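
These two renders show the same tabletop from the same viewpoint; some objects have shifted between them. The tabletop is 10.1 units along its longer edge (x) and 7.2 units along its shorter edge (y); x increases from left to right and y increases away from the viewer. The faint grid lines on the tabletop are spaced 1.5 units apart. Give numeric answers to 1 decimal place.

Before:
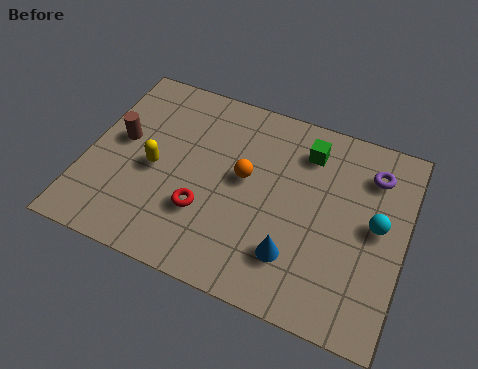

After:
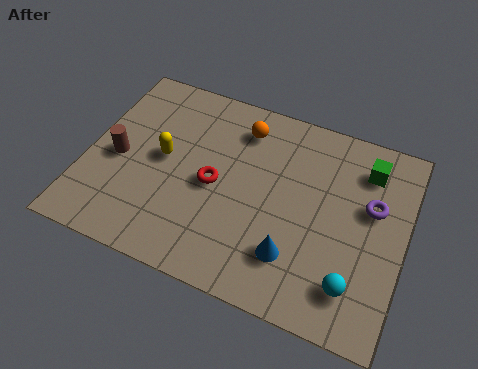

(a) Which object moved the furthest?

the cyan sphere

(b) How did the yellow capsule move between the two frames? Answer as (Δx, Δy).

(0.2, 0.5)

The yellow capsule started near (2.2, 3.3) and ended near (2.4, 3.8).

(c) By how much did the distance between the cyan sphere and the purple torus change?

+1.1

They were about 1.8 units apart before and 2.9 after — 1.1 units further apart.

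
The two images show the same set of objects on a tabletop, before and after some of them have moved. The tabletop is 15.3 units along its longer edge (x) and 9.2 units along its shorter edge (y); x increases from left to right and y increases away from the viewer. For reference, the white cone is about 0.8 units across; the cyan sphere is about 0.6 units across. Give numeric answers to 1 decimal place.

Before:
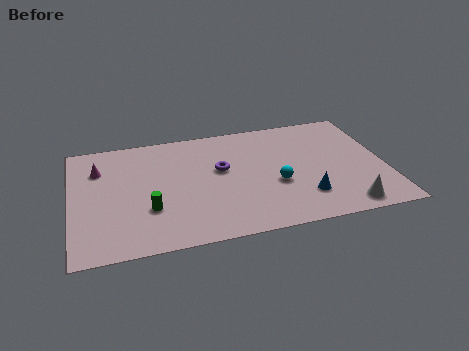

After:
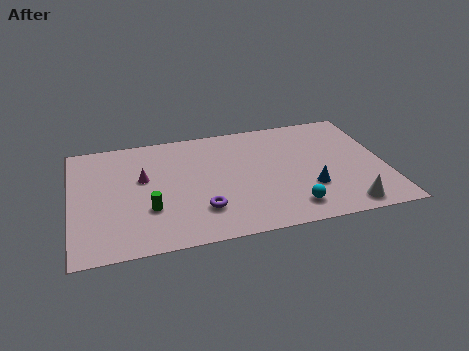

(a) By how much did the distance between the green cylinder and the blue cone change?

+0.3

The distance was about 7.5 in the first image and 7.8 in the second, so they moved 0.3 units further apart.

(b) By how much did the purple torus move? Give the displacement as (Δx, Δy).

(-1.1, -3.0)

From the two frames, the purple torus sits at roughly (7.3, 5.4) before and (6.2, 2.4) after.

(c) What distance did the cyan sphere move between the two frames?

2.1

The cyan sphere moved from about (9.9, 3.6) to (10.5, 1.6), a distance of √(0.6² + 2.0²) ≈ 2.1.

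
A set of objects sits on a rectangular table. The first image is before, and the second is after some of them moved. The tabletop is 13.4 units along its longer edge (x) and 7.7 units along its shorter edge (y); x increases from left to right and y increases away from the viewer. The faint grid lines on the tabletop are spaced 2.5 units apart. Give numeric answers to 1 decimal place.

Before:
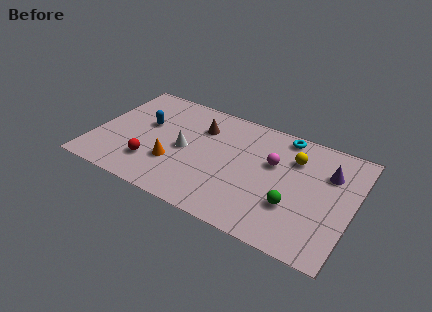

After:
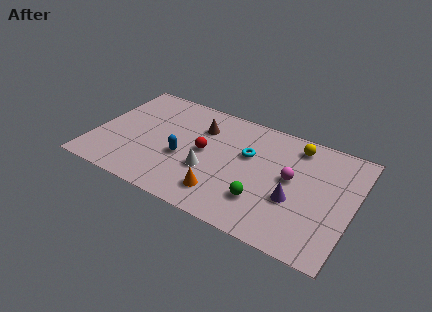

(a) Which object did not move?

the brown cone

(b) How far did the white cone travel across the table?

1.7

The white cone moved from about (4.7, 3.7) to (6.1, 2.8), a distance of √(1.4² + 0.9²) ≈ 1.7.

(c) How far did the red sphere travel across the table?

3.2

From (3.2, 2.0) to (5.7, 4.0), the red sphere covered √(2.5² + 2.0²) ≈ 3.2 units.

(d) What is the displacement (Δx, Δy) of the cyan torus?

(-1.6, -2.1)

The cyan torus was at about (9.5, 6.9) and moved to about (7.9, 4.8).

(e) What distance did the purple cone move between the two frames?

2.9

The purple cone was near (12.0, 5.4) before and (10.5, 2.9) after, so it travelled √(1.5² + 2.5²) ≈ 2.9 units.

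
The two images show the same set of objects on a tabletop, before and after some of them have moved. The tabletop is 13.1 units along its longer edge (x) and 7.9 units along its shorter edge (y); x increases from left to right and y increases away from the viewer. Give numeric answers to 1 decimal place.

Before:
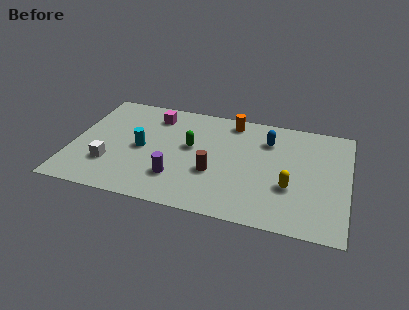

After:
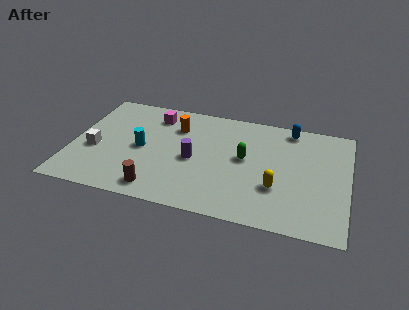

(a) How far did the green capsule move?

2.6

From (5.6, 4.5) to (8.2, 4.3), the green capsule covered √(2.6² + 0.2²) ≈ 2.6 units.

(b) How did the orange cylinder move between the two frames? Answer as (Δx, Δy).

(-2.6, -1.1)

The orange cylinder started near (7.4, 6.9) and ended near (4.8, 5.8).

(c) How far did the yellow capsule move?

0.6

The yellow capsule was near (10.4, 2.8) before and (9.8, 2.6) after, so it travelled √(0.6² + 0.2²) ≈ 0.6 units.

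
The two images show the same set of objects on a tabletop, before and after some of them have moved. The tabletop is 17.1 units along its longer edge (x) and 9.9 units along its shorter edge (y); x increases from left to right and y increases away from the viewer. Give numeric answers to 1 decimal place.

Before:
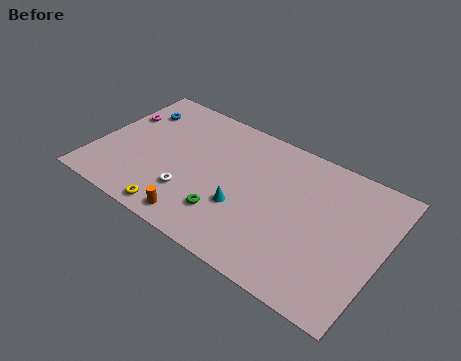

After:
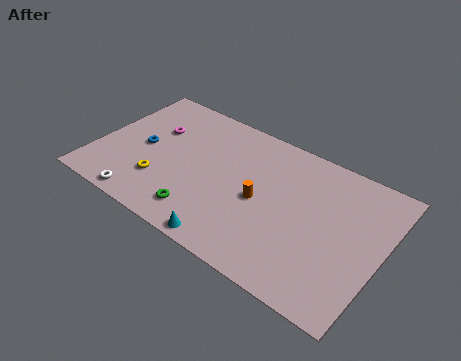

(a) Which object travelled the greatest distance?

the orange cylinder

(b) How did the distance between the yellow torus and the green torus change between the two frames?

-0.3

They were about 3.2 units apart before and 2.9 after — 0.3 units closer together.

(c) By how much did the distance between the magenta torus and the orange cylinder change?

-0.8

The distance was about 8.0 in the first image and 7.2 in the second, so they moved 0.8 units closer together.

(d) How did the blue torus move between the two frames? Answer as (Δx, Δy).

(1.0, -2.7)

The blue torus was at about (1.7, 7.5) and moved to about (2.7, 4.8).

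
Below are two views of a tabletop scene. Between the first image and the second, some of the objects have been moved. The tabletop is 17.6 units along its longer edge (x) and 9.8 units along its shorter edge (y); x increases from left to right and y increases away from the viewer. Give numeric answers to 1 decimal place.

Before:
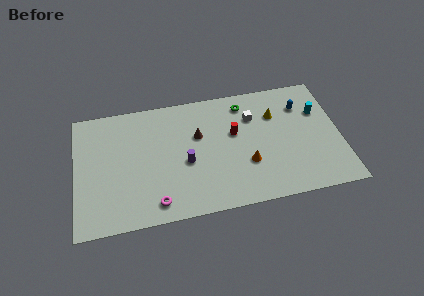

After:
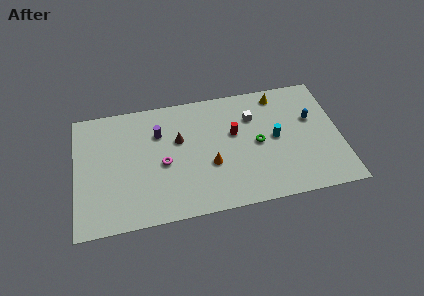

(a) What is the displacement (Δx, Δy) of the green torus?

(0.7, -3.4)

The green torus started near (11.4, 8.2) and ended near (12.1, 4.8).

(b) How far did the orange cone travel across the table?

2.4

From (11.3, 3.3) to (8.9, 3.7), the orange cone covered √(2.4² + 0.4²) ≈ 2.4 units.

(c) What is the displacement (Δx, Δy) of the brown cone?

(-1.3, -0.1)

From the two frames, the brown cone sits at roughly (8.2, 6.2) before and (6.9, 6.1) after.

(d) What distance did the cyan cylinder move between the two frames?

3.4

The cyan cylinder moved from about (16.3, 6.6) to (13.3, 5.0), a distance of √(3.0² + 1.6²) ≈ 3.4.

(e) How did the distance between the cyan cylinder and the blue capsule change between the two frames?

+1.4

Before: roughly 1.3 units apart; after: 2.7. That's 1.4 units further apart.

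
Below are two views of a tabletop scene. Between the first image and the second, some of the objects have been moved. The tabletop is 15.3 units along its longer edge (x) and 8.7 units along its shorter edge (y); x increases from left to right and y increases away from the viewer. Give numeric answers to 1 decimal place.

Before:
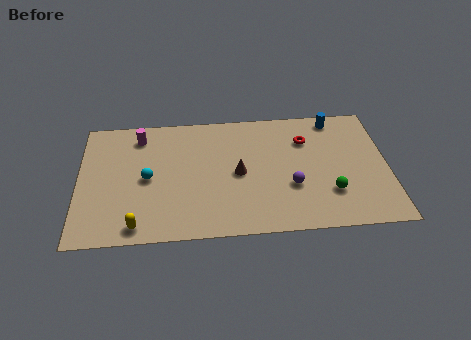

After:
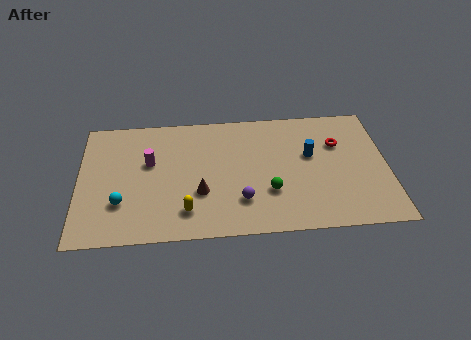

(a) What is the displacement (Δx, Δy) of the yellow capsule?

(2.4, 0.8)

From the two frames, the yellow capsule sits at roughly (2.9, 1.0) before and (5.3, 1.8) after.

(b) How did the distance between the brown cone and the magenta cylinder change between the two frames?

-2.3

The distance was about 5.7 in the first image and 3.4 in the second, so they moved 2.3 units closer together.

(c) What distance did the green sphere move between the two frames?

3.0

The green sphere was near (12.4, 2.5) before and (9.4, 2.8) after, so it travelled √(3.0² + 0.3²) ≈ 3.0 units.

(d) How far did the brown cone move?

2.2

From (7.9, 4.2) to (6.0, 3.0), the brown cone covered √(1.9² + 1.2²) ≈ 2.2 units.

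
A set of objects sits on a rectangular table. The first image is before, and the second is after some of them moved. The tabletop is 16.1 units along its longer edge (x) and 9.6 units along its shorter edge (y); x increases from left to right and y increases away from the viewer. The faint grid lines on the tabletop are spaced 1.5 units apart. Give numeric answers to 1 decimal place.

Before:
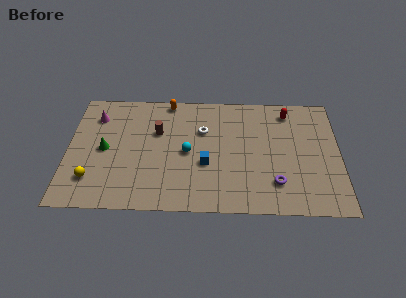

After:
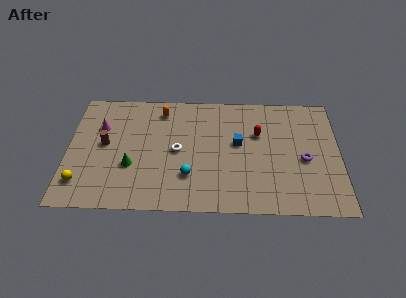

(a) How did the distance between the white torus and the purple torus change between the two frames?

+1.6

Before: roughly 5.9 units apart; after: 7.5. That's 1.6 units further apart.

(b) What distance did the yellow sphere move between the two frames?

0.7

From (1.5, 2.3) to (0.9, 2.0), the yellow sphere covered √(0.6² + 0.3²) ≈ 0.7 units.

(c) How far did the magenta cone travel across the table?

0.9

The magenta cone moved from about (1.6, 7.4) to (1.9, 6.5), a distance of √(0.3² + 0.9²) ≈ 0.9.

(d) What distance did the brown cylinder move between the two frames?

3.3

The brown cylinder moved from about (5.3, 6.2) to (2.2, 5.1), a distance of √(3.1² + 1.1²) ≈ 3.3.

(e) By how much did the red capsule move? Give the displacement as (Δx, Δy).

(-1.8, -1.9)

From the two frames, the red capsule sits at roughly (13.1, 8.1) before and (11.3, 6.2) after.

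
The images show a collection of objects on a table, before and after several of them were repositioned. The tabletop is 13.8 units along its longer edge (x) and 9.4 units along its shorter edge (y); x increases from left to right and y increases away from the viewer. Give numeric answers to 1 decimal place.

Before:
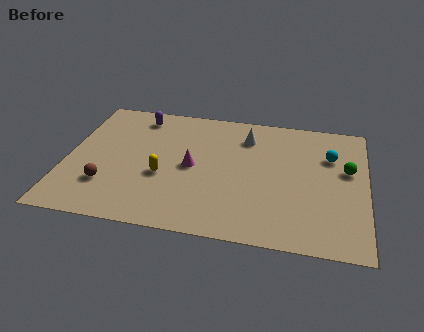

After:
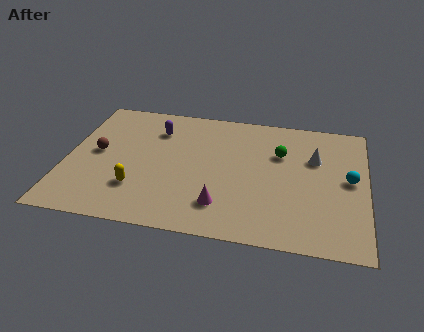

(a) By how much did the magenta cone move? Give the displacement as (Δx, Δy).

(1.5, -2.5)

The magenta cone started near (5.8, 4.6) and ended near (7.3, 2.1).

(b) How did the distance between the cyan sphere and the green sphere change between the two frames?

+2.3

Before: roughly 1.2 units apart; after: 3.5. That's 2.3 units further apart.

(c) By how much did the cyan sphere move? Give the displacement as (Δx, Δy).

(0.9, -1.6)

The cyan sphere started near (12.1, 6.5) and ended near (13.0, 4.9).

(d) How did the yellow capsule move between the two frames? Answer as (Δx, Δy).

(-1.1, -1.1)

The yellow capsule was at about (4.5, 3.7) and moved to about (3.4, 2.6).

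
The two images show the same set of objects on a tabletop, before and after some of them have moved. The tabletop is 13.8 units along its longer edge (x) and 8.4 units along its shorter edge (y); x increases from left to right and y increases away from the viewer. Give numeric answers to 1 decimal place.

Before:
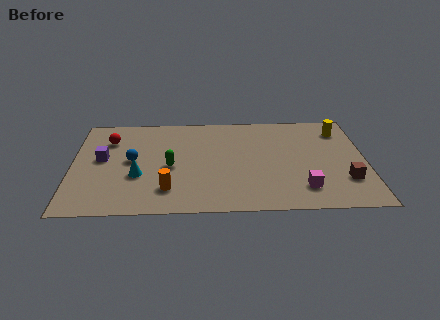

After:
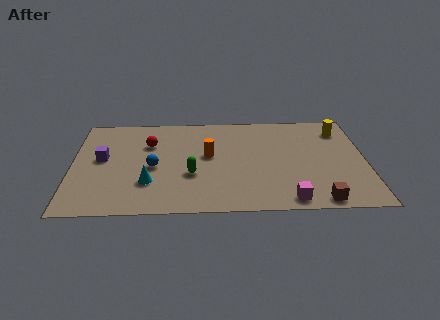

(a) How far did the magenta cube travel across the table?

1.1

From (10.8, 1.8) to (10.1, 0.9), the magenta cube covered √(0.7² + 0.9²) ≈ 1.1 units.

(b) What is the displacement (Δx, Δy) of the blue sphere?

(1.0, -0.6)

The blue sphere started near (2.8, 4.4) and ended near (3.8, 3.8).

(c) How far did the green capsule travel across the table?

1.2

From (4.6, 3.8) to (5.6, 3.1), the green capsule covered √(1.0² + 0.7²) ≈ 1.2 units.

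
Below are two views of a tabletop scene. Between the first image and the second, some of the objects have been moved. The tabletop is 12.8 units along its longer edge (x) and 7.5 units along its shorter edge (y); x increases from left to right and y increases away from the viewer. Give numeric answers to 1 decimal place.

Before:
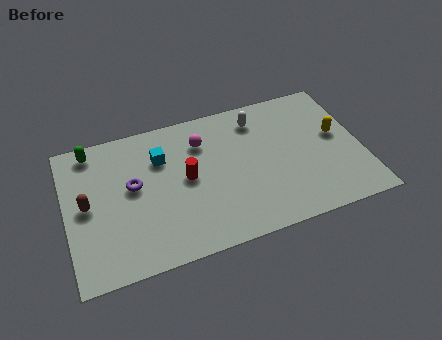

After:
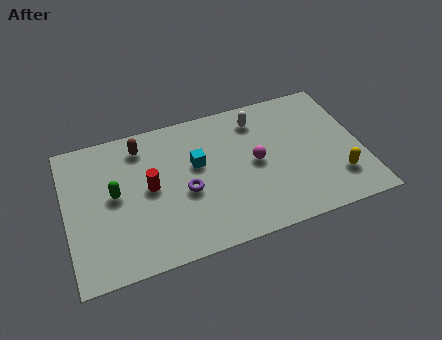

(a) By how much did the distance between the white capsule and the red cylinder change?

+1.4

The distance was about 4.0 in the first image and 5.4 in the second, so they moved 1.4 units further apart.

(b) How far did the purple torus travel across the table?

2.4

From (2.9, 4.2) to (5.1, 3.2), the purple torus covered √(2.2² + 1.0²) ≈ 2.4 units.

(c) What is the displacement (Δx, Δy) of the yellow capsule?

(-0.2, -2.3)

The yellow capsule was at about (11.8, 4.2) and moved to about (11.6, 1.9).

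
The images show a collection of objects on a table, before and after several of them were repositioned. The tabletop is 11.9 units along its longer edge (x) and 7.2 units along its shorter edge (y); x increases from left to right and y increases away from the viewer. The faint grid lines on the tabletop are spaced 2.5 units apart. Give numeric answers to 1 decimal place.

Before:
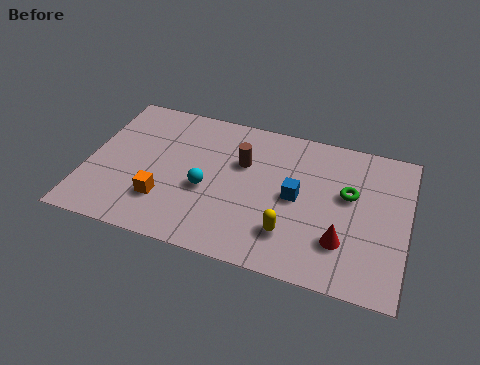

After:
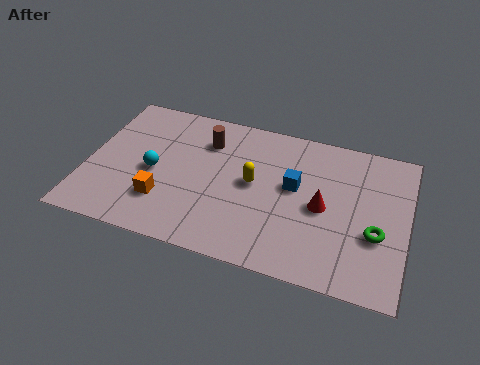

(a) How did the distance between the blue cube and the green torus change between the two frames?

+1.4

They were about 2.0 units apart before and 3.4 after — 1.4 units further apart.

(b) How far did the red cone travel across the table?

1.6

From (9.6, 2.0) to (8.8, 3.4), the red cone covered √(0.8² + 1.4²) ≈ 1.6 units.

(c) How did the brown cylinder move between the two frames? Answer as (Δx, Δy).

(-1.4, 0.7)

From the two frames, the brown cylinder sits at roughly (5.7, 4.7) before and (4.3, 5.4) after.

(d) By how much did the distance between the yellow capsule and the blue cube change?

-0.3

Before: roughly 1.8 units apart; after: 1.5. That's 0.3 units closer together.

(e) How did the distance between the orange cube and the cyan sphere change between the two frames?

-0.4

The distance was about 1.8 in the first image and 1.4 in the second, so they moved 0.4 units closer together.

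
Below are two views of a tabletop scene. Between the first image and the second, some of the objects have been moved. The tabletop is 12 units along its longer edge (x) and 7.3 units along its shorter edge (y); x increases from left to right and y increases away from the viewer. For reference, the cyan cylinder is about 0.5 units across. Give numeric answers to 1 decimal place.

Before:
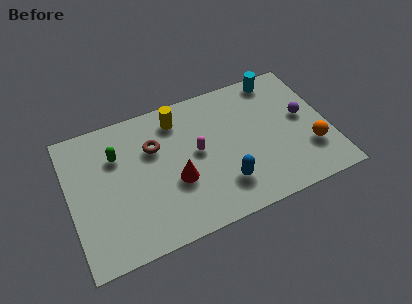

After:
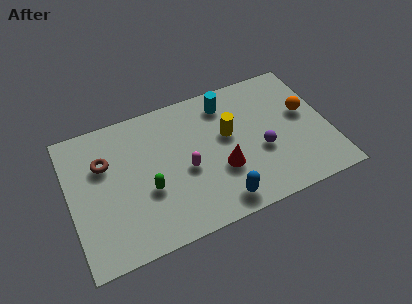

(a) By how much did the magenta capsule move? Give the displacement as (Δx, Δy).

(-0.6, -0.7)

From the two frames, the magenta capsule sits at roughly (5.9, 3.9) before and (5.3, 3.2) after.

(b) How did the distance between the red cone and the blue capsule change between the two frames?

-0.7

They were about 2.3 units apart before and 1.6 after — 0.7 units closer together.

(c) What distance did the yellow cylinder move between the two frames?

2.8

The yellow cylinder moved from about (5.2, 6.0) to (7.4, 4.3), a distance of √(2.2² + 1.7²) ≈ 2.8.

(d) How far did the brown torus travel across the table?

2.3

The brown torus moved from about (4.0, 4.9) to (1.7, 4.9), a distance of √(2.3² + 0.0²) ≈ 2.3.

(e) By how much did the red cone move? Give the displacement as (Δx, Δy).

(2.1, -0.2)

From the two frames, the red cone sits at roughly (4.8, 2.8) before and (6.9, 2.6) after.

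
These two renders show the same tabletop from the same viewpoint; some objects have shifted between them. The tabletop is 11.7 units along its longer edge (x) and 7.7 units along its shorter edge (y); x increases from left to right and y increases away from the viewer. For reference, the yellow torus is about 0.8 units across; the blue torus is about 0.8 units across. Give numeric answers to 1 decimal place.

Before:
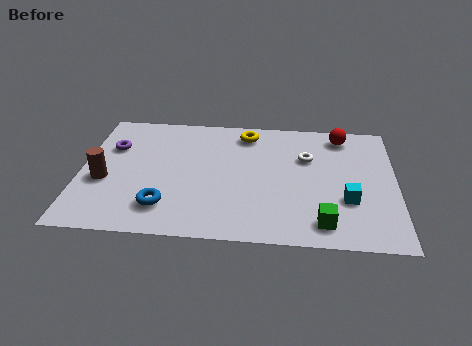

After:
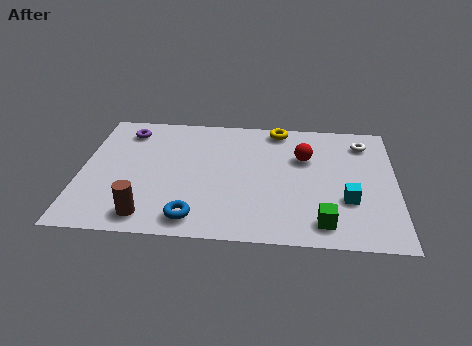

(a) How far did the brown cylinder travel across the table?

2.6

The brown cylinder moved from about (0.9, 3.1) to (2.6, 1.1), a distance of √(1.7² + 2.0²) ≈ 2.6.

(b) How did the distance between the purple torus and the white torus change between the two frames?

+1.6

Before: roughly 7.3 units apart; after: 8.9. That's 1.6 units further apart.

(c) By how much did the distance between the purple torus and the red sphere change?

-1.9

The distance was about 8.7 in the first image and 6.8 in the second, so they moved 1.9 units closer together.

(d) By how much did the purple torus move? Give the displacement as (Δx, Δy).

(0.5, 1.1)

The purple torus started near (1.1, 5.2) and ended near (1.6, 6.3).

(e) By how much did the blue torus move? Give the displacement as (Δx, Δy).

(1.1, -0.6)

From the two frames, the blue torus sits at roughly (3.2, 1.7) before and (4.3, 1.1) after.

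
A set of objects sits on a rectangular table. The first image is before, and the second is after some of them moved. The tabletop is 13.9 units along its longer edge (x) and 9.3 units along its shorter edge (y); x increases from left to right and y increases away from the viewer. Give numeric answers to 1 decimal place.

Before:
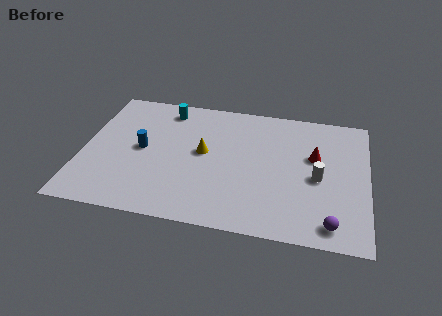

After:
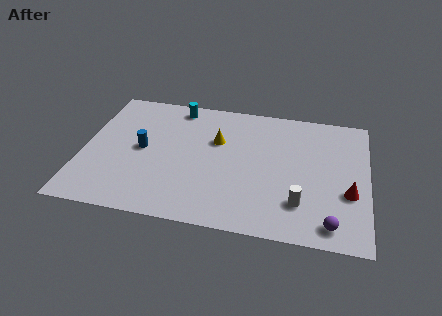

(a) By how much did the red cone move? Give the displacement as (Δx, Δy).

(1.7, -2.3)

From the two frames, the red cone sits at roughly (11.3, 5.7) before and (13.0, 3.4) after.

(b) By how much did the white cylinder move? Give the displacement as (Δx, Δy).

(-0.8, -1.9)

The white cylinder was at about (11.5, 4.2) and moved to about (10.7, 2.3).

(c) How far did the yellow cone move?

1.2

The yellow cone was near (5.9, 5.0) before and (6.5, 6.0) after, so it travelled √(0.6² + 1.0²) ≈ 1.2 units.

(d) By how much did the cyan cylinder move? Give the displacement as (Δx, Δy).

(0.5, 0.3)

The cyan cylinder was at about (3.9, 7.9) and moved to about (4.4, 8.2).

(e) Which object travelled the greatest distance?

the red cone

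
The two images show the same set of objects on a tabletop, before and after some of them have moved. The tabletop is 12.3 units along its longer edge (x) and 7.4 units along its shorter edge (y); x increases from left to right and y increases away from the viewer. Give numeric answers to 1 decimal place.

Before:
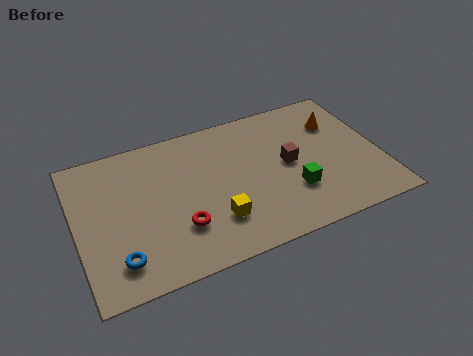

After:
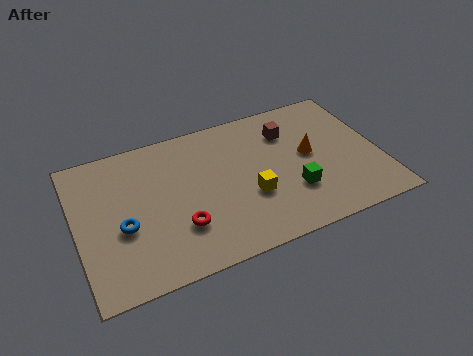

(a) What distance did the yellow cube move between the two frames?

1.7

The yellow cube moved from about (5.4, 2.0) to (6.9, 2.7), a distance of √(1.5² + 0.7²) ≈ 1.7.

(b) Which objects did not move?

the red torus and the green cube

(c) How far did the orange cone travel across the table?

1.8

From (10.8, 5.3) to (9.5, 4.0), the orange cone covered √(1.3² + 1.3²) ≈ 1.8 units.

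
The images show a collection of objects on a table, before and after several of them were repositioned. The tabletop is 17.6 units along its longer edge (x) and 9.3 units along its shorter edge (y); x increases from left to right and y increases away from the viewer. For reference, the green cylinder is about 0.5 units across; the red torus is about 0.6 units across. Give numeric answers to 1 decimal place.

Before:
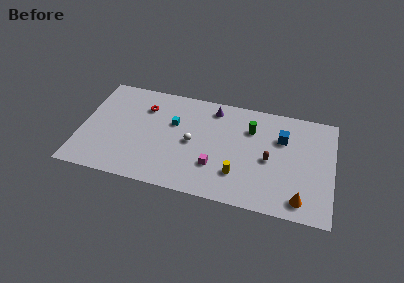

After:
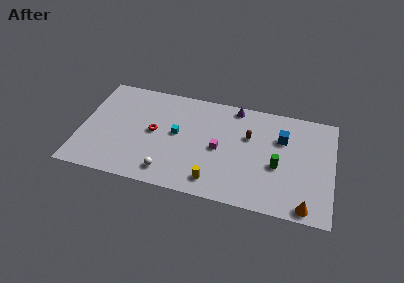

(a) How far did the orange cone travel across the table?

0.6

The orange cone was near (15.5, 1.4) before and (15.9, 0.9) after, so it travelled √(0.4² + 0.5²) ≈ 0.6 units.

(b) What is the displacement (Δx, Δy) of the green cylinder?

(2.0, -2.8)

The green cylinder started near (11.8, 6.7) and ended near (13.8, 3.9).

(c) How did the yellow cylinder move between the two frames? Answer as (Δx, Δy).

(-1.6, -1.0)

The yellow cylinder started near (11.1, 2.5) and ended near (9.5, 1.5).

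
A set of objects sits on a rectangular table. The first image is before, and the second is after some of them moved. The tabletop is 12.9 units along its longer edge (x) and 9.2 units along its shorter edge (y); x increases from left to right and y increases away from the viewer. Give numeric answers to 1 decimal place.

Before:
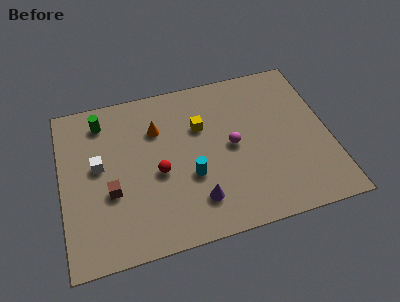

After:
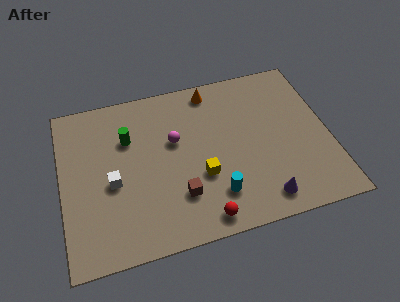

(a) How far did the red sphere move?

3.6

The red sphere moved from about (4.6, 4.0) to (6.5, 1.0), a distance of √(1.9² + 3.0²) ≈ 3.6.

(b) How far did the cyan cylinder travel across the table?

1.7

The cyan cylinder moved from about (6.1, 3.4) to (7.2, 2.1), a distance of √(1.1² + 1.3²) ≈ 1.7.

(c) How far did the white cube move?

1.3

The white cube was near (1.8, 5.1) before and (2.4, 4.0) after, so it travelled √(0.6² + 1.1²) ≈ 1.3 units.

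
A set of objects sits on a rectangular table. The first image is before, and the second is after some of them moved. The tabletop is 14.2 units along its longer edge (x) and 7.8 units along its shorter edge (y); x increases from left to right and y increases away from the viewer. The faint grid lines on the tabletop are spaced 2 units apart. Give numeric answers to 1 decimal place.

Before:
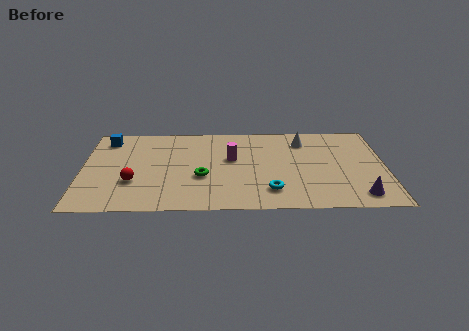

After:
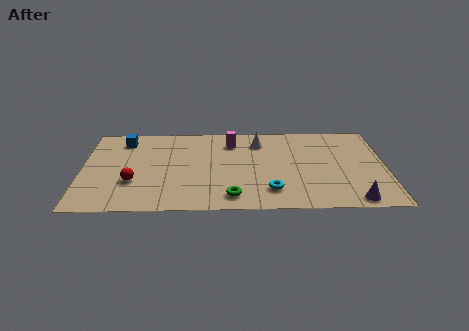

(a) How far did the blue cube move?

0.8

The blue cube moved from about (1.1, 6.5) to (1.9, 6.4), a distance of √(0.8² + 0.1²) ≈ 0.8.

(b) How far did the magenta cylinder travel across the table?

1.5

From (7.0, 4.6) to (7.0, 6.1), the magenta cylinder covered √(0.0² + 1.5²) ≈ 1.5 units.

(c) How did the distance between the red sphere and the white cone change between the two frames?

-1.9

They were about 8.8 units apart before and 6.9 after — 1.9 units closer together.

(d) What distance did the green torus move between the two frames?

2.3

The green torus was near (5.6, 3.0) before and (7.0, 1.2) after, so it travelled √(1.4² + 1.8²) ≈ 2.3 units.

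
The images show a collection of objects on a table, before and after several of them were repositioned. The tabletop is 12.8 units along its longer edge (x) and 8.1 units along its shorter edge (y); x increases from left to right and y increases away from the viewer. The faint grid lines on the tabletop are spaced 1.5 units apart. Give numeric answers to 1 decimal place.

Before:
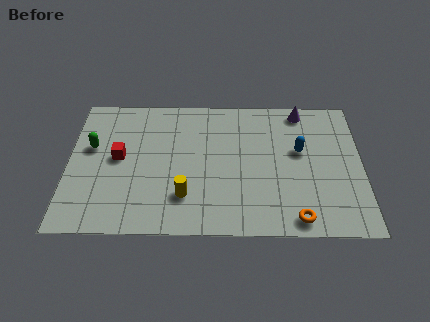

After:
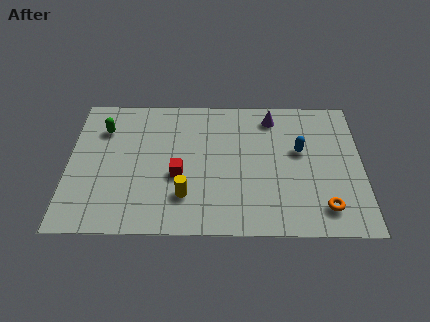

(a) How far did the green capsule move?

1.2

From (1.0, 4.9) to (1.5, 6.0), the green capsule covered √(0.5² + 1.1²) ≈ 1.2 units.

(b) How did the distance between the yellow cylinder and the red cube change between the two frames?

-2.4

Before: roughly 3.6 units apart; after: 1.2. That's 2.4 units closer together.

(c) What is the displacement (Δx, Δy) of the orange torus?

(1.2, 0.6)

The orange torus started near (9.9, 0.9) and ended near (11.1, 1.5).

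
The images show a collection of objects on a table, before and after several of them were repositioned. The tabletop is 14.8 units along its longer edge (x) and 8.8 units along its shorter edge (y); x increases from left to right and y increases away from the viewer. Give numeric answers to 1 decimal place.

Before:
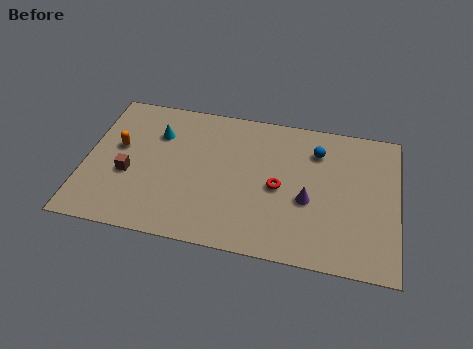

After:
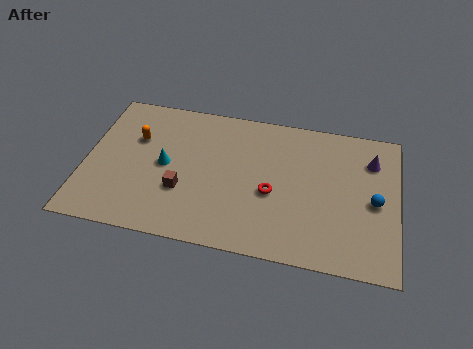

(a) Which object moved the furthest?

the purple cone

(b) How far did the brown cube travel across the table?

2.6

The brown cube was near (2.1, 3.5) before and (4.7, 3.0) after, so it travelled √(2.6² + 0.5²) ≈ 2.6 units.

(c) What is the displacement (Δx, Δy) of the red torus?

(-0.3, -0.4)

The red torus started near (9.2, 4.1) and ended near (8.9, 3.7).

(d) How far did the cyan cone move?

2.0

From (3.3, 6.3) to (3.8, 4.4), the cyan cone covered √(0.5² + 1.9²) ≈ 2.0 units.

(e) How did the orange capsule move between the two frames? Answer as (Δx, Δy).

(0.8, 0.7)

The orange capsule was at about (1.5, 5.1) and moved to about (2.3, 5.8).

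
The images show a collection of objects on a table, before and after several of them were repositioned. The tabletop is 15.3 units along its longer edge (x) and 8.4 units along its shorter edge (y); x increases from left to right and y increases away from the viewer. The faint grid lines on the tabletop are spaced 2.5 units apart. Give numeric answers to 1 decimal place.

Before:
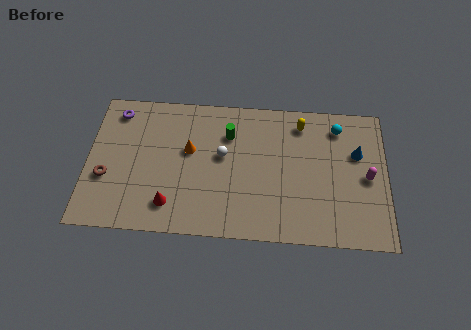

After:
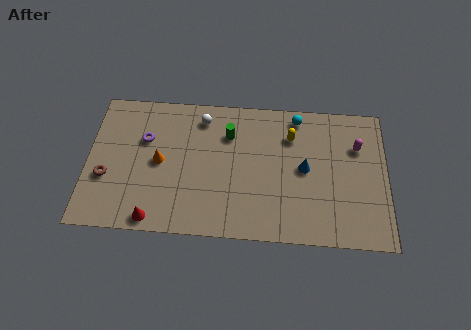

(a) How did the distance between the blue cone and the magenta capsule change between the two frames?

+1.6

Before: roughly 1.5 units apart; after: 3.1. That's 1.6 units further apart.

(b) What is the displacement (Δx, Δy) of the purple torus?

(1.5, -1.6)

The purple torus was at about (1.4, 7.1) and moved to about (2.9, 5.5).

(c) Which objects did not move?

the green cylinder and the brown torus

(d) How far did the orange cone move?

1.7

The orange cone was near (5.2, 5.0) before and (3.7, 4.2) after, so it travelled √(1.5² + 0.8²) ≈ 1.7 units.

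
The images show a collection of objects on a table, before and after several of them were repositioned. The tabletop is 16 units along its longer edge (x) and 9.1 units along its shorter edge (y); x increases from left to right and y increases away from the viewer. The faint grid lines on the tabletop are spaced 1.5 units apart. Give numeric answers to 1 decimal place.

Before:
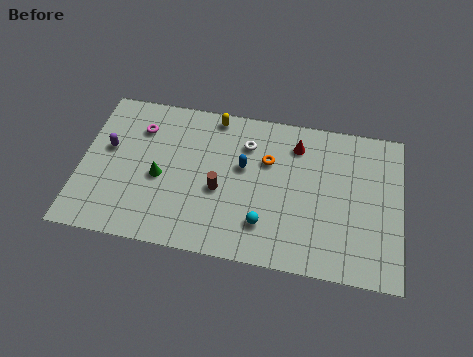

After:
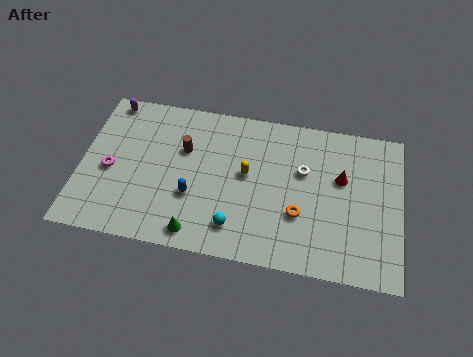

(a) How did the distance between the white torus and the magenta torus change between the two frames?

+4.3

Before: roughly 5.4 units apart; after: 9.7. That's 4.3 units further apart.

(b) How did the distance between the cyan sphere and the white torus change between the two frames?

+0.3

Before: roughly 4.7 units apart; after: 5.0. That's 0.3 units further apart.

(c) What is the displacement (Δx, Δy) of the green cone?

(2.0, -2.9)

From the two frames, the green cone sits at roughly (4.0, 4.0) before and (6.0, 1.1) after.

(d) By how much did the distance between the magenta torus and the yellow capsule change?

+2.9

The distance was about 4.0 in the first image and 6.9 in the second, so they moved 2.9 units further apart.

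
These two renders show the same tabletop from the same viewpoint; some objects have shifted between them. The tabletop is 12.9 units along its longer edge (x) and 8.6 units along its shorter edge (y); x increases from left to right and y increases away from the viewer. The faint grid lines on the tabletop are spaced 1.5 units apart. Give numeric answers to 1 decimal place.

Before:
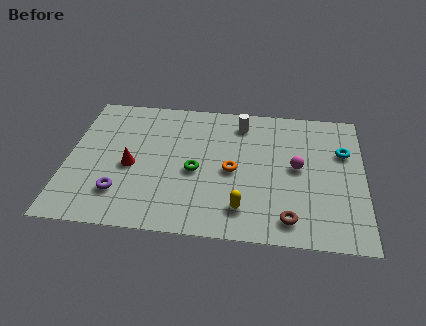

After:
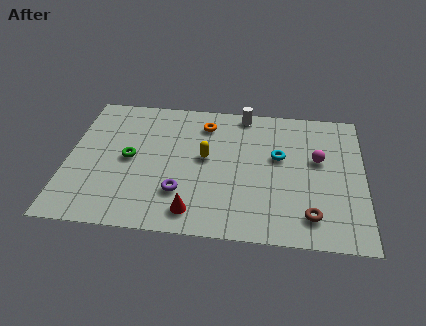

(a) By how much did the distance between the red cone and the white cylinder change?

+1.1

Before: roughly 5.7 units apart; after: 6.8. That's 1.1 units further apart.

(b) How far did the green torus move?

2.9

The green torus was near (5.6, 3.8) before and (2.7, 4.3) after, so it travelled √(2.9² + 0.5²) ≈ 2.9 units.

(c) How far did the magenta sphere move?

1.1

The magenta sphere was near (10.0, 4.5) before and (10.9, 5.1) after, so it travelled √(0.9² + 0.6²) ≈ 1.1 units.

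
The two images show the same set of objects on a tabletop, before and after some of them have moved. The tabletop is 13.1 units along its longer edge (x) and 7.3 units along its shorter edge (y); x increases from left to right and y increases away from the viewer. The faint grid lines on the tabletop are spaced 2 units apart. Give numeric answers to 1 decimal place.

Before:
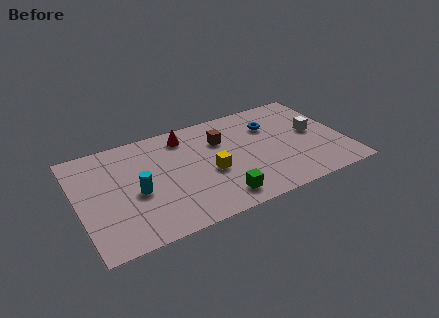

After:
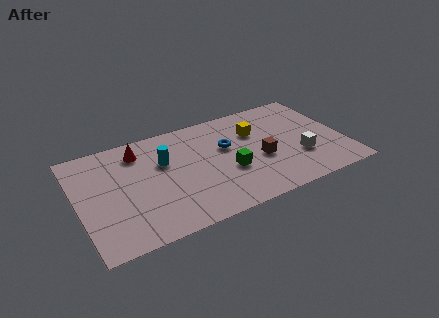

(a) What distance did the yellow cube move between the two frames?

3.1

The yellow cube moved from about (6.4, 3.1) to (8.9, 5.0), a distance of √(2.5² + 1.9²) ≈ 3.1.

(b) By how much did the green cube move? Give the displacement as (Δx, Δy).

(0.7, 1.6)

From the two frames, the green cube sits at roughly (6.6, 1.2) before and (7.3, 2.8) after.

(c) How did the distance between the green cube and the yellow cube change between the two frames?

+0.8

The distance was about 1.9 in the first image and 2.7 in the second, so they moved 0.8 units further apart.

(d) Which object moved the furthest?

the yellow cube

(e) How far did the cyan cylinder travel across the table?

2.1

The cyan cylinder was near (2.8, 3.2) before and (4.3, 4.7) after, so it travelled √(1.5² + 1.5²) ≈ 2.1 units.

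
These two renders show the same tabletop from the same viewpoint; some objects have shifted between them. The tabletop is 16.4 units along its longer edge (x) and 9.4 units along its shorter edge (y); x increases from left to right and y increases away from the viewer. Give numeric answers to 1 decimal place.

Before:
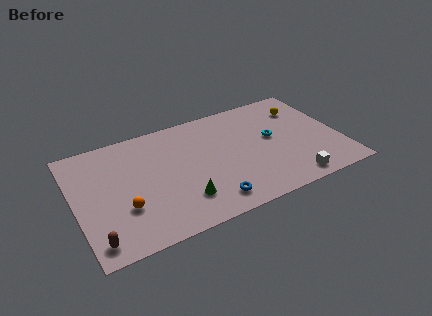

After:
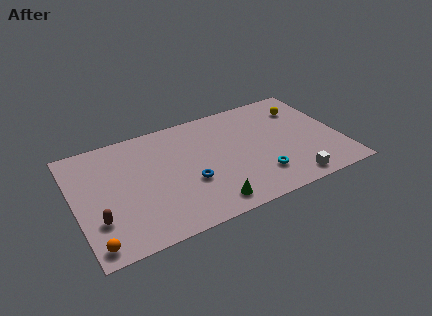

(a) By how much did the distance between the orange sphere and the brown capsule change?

-0.9

The distance was about 2.6 in the first image and 1.7 in the second, so they moved 0.9 units closer together.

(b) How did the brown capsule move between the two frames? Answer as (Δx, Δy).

(0.3, 1.5)

The brown capsule was at about (0.9, 1.3) and moved to about (1.2, 2.8).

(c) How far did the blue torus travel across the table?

2.2

The blue torus moved from about (7.9, 1.5) to (6.9, 3.5), a distance of √(1.0² + 2.0²) ≈ 2.2.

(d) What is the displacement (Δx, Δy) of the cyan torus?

(-1.2, -2.9)

From the two frames, the cyan torus sits at roughly (12.3, 5.2) before and (11.1, 2.3) after.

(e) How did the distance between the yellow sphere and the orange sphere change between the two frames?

+2.6

The distance was about 12.4 in the first image and 15.0 in the second, so they moved 2.6 units further apart.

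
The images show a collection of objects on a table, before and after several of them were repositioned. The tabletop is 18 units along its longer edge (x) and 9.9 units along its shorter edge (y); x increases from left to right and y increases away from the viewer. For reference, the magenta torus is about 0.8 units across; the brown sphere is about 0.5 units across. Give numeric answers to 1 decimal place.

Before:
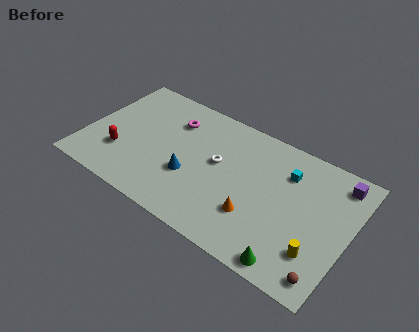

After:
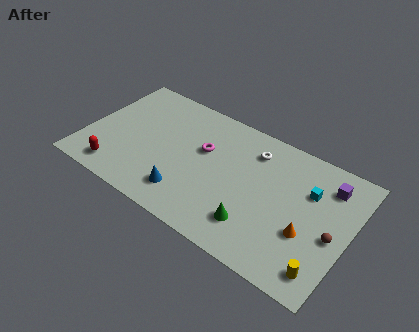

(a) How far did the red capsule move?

1.5

The red capsule was near (2.6, 3.0) before and (2.6, 1.5) after, so it travelled √(0.0² + 1.5²) ≈ 1.5 units.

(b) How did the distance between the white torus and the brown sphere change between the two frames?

-2.2

The distance was about 9.1 in the first image and 6.9 in the second, so they moved 2.2 units closer together.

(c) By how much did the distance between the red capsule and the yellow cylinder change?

+0.6

The distance was about 13.6 in the first image and 14.2 in the second, so they moved 0.6 units further apart.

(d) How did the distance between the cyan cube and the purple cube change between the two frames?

-1.9

Before: roughly 3.5 units apart; after: 1.6. That's 1.9 units closer together.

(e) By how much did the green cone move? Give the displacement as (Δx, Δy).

(-2.7, 1.3)

From the two frames, the green cone sits at roughly (14.8, 1.0) before and (12.1, 2.3) after.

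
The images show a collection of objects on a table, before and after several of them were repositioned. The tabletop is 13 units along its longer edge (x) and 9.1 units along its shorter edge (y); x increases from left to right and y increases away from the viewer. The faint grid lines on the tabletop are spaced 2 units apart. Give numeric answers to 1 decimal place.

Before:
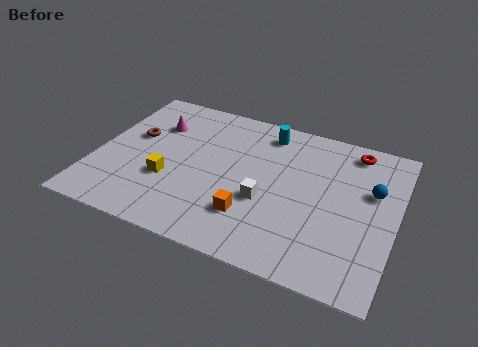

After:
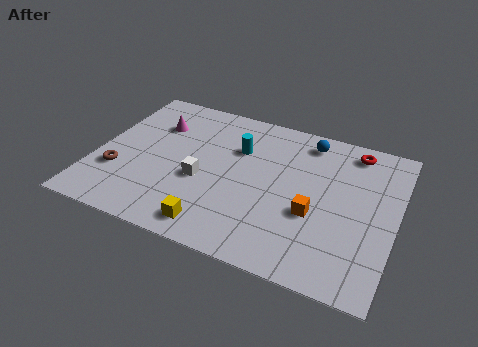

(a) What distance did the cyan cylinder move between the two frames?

1.9

The cyan cylinder moved from about (7.1, 7.7) to (6.0, 6.2), a distance of √(1.1² + 1.5²) ≈ 1.9.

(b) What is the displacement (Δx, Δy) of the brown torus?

(-0.4, -2.5)

The brown torus started near (1.5, 5.4) and ended near (1.1, 2.9).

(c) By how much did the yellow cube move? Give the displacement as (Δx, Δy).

(2.3, -2.0)

The yellow cube was at about (3.3, 3.2) and moved to about (5.6, 1.2).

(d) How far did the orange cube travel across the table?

2.8

From (7.0, 2.4) to (9.6, 3.5), the orange cube covered √(2.6² + 1.1²) ≈ 2.8 units.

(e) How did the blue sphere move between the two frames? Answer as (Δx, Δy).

(-3.0, 2.1)

The blue sphere was at about (11.9, 5.7) and moved to about (8.9, 7.8).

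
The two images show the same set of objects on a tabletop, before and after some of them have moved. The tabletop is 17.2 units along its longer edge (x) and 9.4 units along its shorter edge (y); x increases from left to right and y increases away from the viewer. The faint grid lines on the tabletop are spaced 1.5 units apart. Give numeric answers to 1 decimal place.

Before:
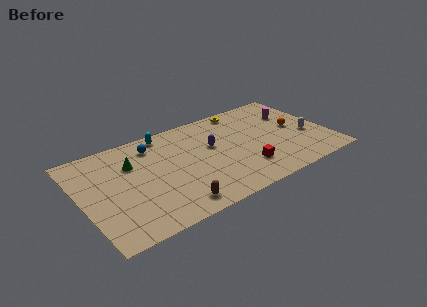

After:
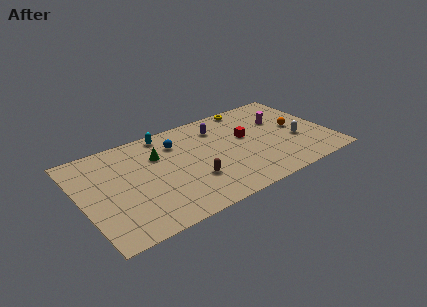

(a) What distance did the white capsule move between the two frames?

0.9

From (15.8, 3.7) to (14.9, 3.6), the white capsule covered √(0.9² + 0.1²) ≈ 0.9 units.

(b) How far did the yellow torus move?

0.5

From (11.9, 8.4) to (12.4, 8.6), the yellow torus covered √(0.5² + 0.2²) ≈ 0.5 units.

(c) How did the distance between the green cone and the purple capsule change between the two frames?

-1.1

Before: roughly 5.6 units apart; after: 4.5. That's 1.1 units closer together.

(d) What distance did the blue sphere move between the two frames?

1.7

The blue sphere moved from about (5.3, 7.6) to (6.9, 7.1), a distance of √(1.6² + 0.5²) ≈ 1.7.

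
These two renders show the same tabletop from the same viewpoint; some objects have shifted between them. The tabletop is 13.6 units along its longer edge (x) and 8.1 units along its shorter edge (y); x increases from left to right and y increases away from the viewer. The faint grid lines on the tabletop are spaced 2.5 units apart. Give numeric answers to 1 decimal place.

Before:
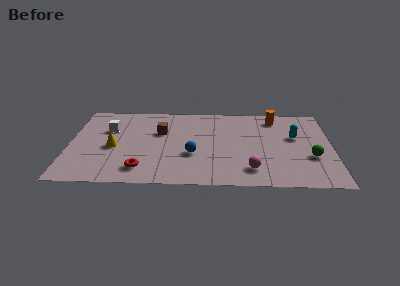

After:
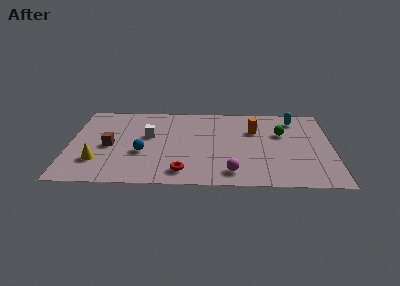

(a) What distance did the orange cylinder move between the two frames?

1.7

The orange cylinder was near (10.7, 6.8) before and (9.6, 5.5) after, so it travelled √(1.1² + 1.3²) ≈ 1.7 units.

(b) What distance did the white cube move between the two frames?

2.2

From (2.0, 5.4) to (4.1, 4.8), the white cube covered √(2.1² + 0.6²) ≈ 2.2 units.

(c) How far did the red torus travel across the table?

2.1

The red torus was near (3.8, 1.5) before and (5.9, 1.3) after, so it travelled √(2.1² + 0.2²) ≈ 2.1 units.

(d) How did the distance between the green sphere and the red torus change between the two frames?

-2.4

They were about 8.8 units apart before and 6.4 after — 2.4 units closer together.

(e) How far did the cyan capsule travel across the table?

1.8

The cyan capsule was near (11.7, 4.9) before and (11.7, 6.7) after, so it travelled √(0.0² + 1.8²) ≈ 1.8 units.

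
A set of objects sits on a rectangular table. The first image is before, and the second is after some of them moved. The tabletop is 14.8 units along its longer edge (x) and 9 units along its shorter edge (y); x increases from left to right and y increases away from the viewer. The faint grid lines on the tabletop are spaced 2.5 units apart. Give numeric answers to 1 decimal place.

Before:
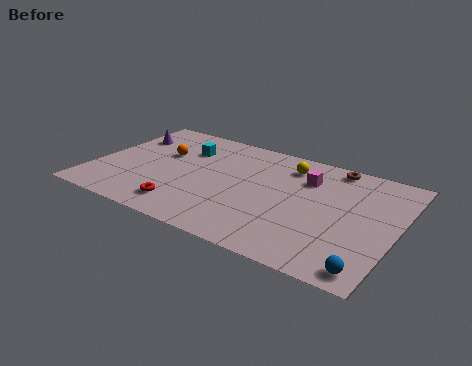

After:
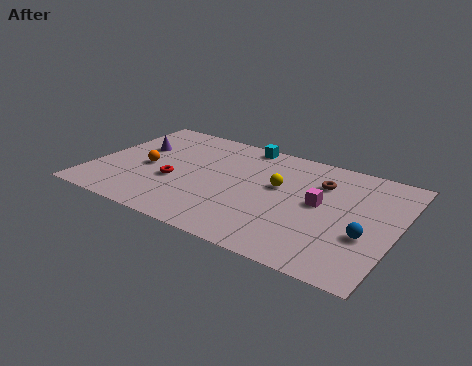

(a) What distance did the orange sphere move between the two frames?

1.6

From (3.1, 5.6) to (2.6, 4.1), the orange sphere covered √(0.5² + 1.5²) ≈ 1.6 units.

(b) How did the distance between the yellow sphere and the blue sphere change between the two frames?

-2.9

Before: roughly 7.8 units apart; after: 4.9. That's 2.9 units closer together.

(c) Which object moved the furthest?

the cyan cube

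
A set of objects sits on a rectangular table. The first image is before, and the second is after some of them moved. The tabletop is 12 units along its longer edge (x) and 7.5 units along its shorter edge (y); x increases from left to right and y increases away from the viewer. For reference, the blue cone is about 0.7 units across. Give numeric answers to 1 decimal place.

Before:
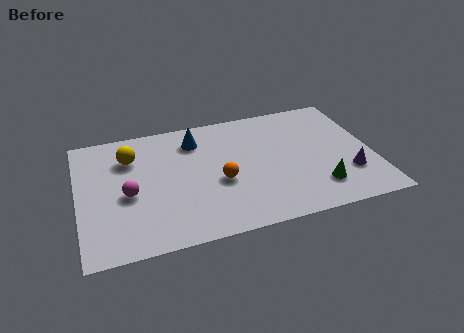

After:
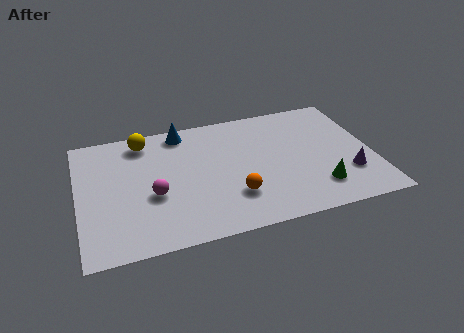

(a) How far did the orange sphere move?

1.1

The orange sphere moved from about (5.7, 3.1) to (6.2, 2.1), a distance of √(0.5² + 1.0²) ≈ 1.1.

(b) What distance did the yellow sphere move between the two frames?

1.1

From (2.2, 5.5) to (2.8, 6.4), the yellow sphere covered √(0.6² + 0.9²) ≈ 1.1 units.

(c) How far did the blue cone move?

0.9

The blue cone was near (4.9, 5.9) before and (4.4, 6.6) after, so it travelled √(0.5² + 0.7²) ≈ 0.9 units.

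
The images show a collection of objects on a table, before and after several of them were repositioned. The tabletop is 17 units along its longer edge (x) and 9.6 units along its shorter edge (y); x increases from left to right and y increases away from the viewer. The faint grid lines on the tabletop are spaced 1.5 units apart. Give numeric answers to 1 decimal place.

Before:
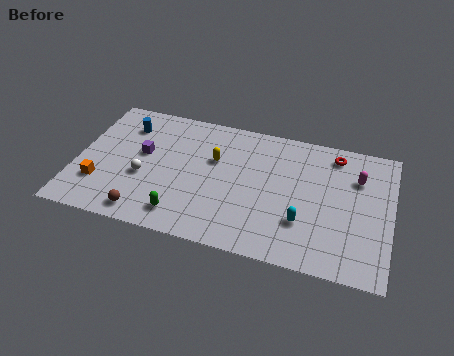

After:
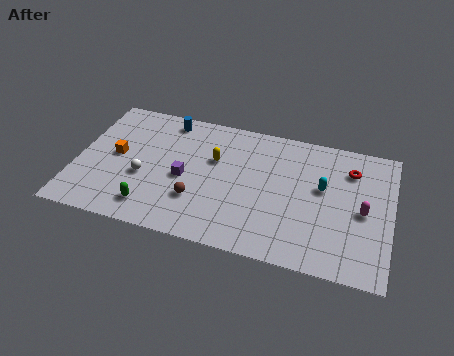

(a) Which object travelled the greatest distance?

the brown sphere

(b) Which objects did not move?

the white sphere and the yellow capsule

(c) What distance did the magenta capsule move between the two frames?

2.3

The magenta capsule moved from about (15.1, 6.8) to (15.5, 4.5), a distance of √(0.4² + 2.3²) ≈ 2.3.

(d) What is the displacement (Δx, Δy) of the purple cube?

(2.4, -1.2)

The purple cube started near (3.5, 5.5) and ended near (5.9, 4.3).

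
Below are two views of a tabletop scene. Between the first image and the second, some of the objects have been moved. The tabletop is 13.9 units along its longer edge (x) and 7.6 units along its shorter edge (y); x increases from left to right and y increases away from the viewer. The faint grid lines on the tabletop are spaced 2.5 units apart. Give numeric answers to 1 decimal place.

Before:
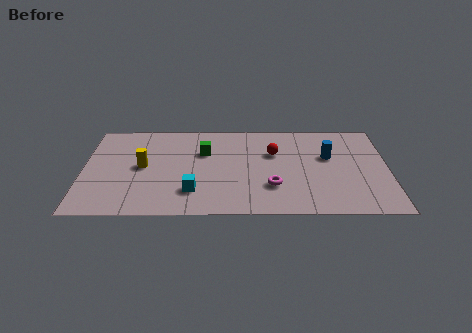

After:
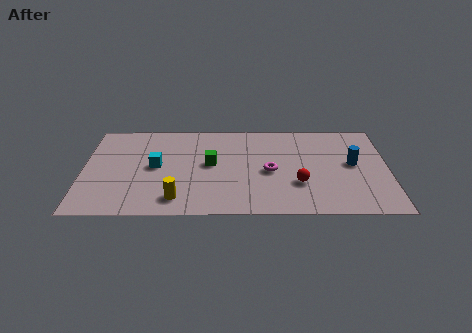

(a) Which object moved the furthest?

the yellow cylinder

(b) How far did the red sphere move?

2.7

The red sphere moved from about (8.7, 5.0) to (9.8, 2.5), a distance of √(1.1² + 2.5²) ≈ 2.7.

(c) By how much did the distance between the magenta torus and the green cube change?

-1.4

They were about 4.2 units apart before and 2.8 after — 1.4 units closer together.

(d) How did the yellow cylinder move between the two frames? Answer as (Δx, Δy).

(1.6, -2.6)

From the two frames, the yellow cylinder sits at roughly (2.7, 3.9) before and (4.3, 1.3) after.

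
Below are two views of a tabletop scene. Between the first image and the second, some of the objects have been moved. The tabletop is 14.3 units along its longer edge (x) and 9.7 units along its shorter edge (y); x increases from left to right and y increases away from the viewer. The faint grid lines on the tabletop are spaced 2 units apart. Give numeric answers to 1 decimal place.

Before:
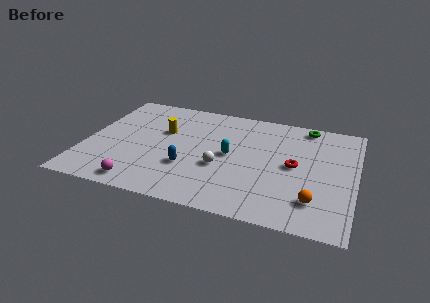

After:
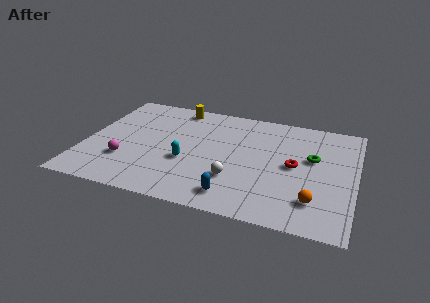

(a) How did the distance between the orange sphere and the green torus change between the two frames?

-2.9

They were about 6.5 units apart before and 3.6 after — 2.9 units closer together.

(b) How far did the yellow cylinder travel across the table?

2.5

The yellow cylinder moved from about (4.0, 6.1) to (4.5, 8.6), a distance of √(0.5² + 2.5²) ≈ 2.5.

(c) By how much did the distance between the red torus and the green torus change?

-2.5

They were about 3.8 units apart before and 1.3 after — 2.5 units closer together.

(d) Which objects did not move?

the red torus and the orange sphere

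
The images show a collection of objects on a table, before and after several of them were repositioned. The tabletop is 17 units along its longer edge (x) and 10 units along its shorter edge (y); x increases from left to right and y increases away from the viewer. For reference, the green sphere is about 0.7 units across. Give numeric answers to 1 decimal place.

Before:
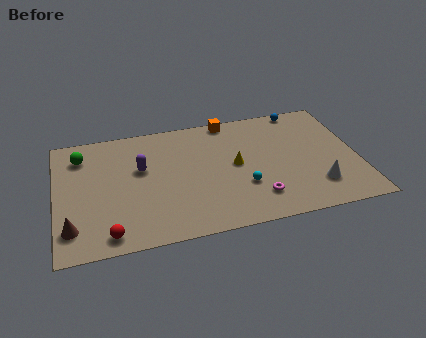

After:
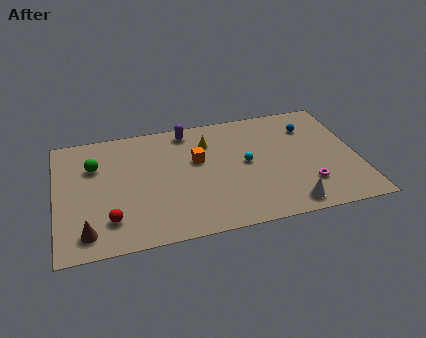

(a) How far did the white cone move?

2.1

The white cone moved from about (14.5, 2.4) to (12.8, 1.2), a distance of √(1.7² + 1.2²) ≈ 2.1.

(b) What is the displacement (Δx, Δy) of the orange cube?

(-2.0, -3.1)

The orange cube was at about (10.0, 9.2) and moved to about (8.0, 6.1).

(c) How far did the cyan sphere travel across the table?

1.9

From (10.4, 3.3) to (10.7, 5.2), the cyan sphere covered √(0.3² + 1.9²) ≈ 1.9 units.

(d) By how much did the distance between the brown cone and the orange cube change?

-3.8

They were about 11.6 units apart before and 7.8 after — 3.8 units closer together.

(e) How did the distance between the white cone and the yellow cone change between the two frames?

+2.3

The distance was about 5.2 in the first image and 7.5 in the second, so they moved 2.3 units further apart.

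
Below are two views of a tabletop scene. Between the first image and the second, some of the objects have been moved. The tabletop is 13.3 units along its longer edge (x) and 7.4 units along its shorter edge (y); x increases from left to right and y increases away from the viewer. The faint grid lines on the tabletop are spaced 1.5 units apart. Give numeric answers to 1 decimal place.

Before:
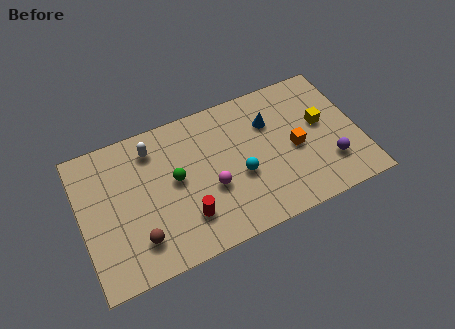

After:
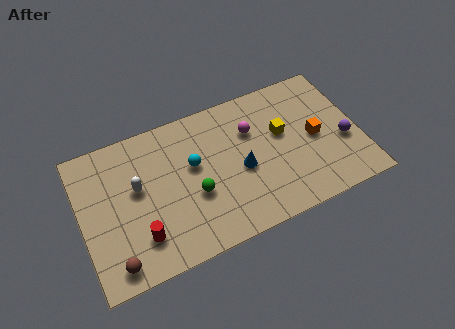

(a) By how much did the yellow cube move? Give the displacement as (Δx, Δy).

(-1.9, 0.2)

The yellow cube was at about (11.6, 4.2) and moved to about (9.7, 4.4).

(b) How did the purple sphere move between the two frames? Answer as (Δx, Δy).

(0.8, 0.9)

The purple sphere was at about (11.7, 2.0) and moved to about (12.5, 2.9).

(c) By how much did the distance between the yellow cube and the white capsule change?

-1.2

They were about 8.2 units apart before and 7.0 after — 1.2 units closer together.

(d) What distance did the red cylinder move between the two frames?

2.2

From (4.8, 1.9) to (2.6, 1.8), the red cylinder covered √(2.2² + 0.1²) ≈ 2.2 units.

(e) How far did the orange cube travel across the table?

1.0

From (10.2, 3.4) to (11.2, 3.6), the orange cube covered √(1.0² + 0.2²) ≈ 1.0 units.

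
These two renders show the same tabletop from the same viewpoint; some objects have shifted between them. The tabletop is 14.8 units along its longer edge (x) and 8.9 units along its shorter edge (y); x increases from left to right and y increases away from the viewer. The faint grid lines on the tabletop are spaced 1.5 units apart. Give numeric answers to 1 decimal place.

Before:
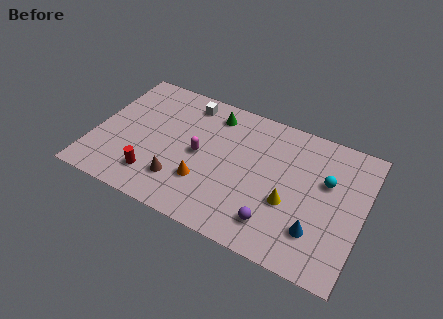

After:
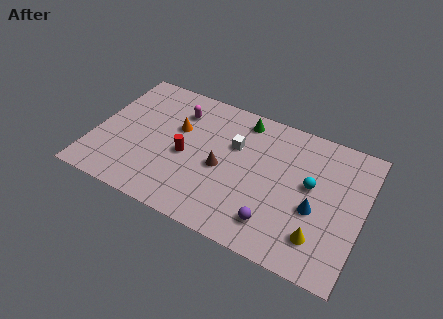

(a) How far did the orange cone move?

3.5

From (6.3, 2.7) to (4.4, 5.6), the orange cone covered √(1.9² + 2.9²) ≈ 3.5 units.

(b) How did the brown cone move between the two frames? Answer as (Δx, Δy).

(2.1, 1.8)

The brown cone started near (5.0, 2.2) and ended near (7.1, 4.0).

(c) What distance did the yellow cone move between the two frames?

2.3

The yellow cone moved from about (10.9, 3.4) to (12.7, 2.0), a distance of √(1.8² + 1.4²) ≈ 2.3.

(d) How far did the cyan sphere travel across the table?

1.0

The cyan sphere was near (12.7, 5.6) before and (11.9, 5.0) after, so it travelled √(0.8² + 0.6²) ≈ 1.0 units.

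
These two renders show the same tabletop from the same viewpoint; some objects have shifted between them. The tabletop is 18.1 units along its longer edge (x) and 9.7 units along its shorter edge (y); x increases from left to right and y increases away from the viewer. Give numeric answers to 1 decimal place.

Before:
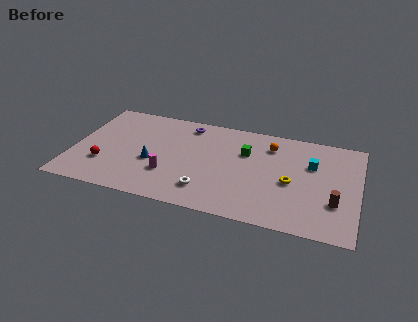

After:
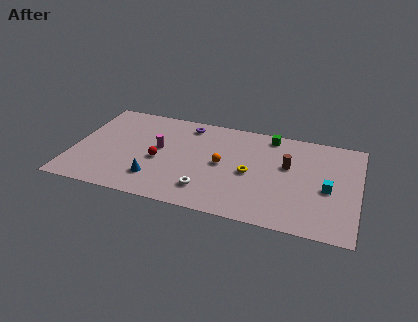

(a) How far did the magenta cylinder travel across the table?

2.5

From (6.2, 3.0) to (5.4, 5.4), the magenta cylinder covered √(0.8² + 2.4²) ≈ 2.5 units.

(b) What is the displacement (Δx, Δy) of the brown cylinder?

(-3.1, 2.8)

The brown cylinder was at about (16.7, 3.1) and moved to about (13.6, 5.9).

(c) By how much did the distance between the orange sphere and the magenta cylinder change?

-3.6

The distance was about 7.7 in the first image and 4.1 in the second, so they moved 3.6 units closer together.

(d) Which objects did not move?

the purple torus and the white torus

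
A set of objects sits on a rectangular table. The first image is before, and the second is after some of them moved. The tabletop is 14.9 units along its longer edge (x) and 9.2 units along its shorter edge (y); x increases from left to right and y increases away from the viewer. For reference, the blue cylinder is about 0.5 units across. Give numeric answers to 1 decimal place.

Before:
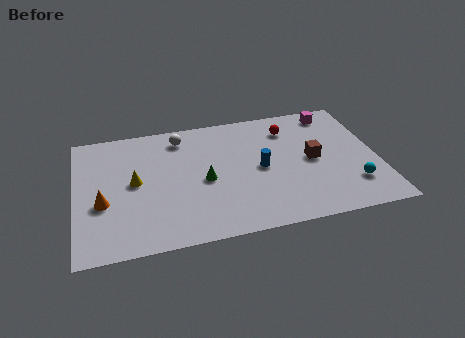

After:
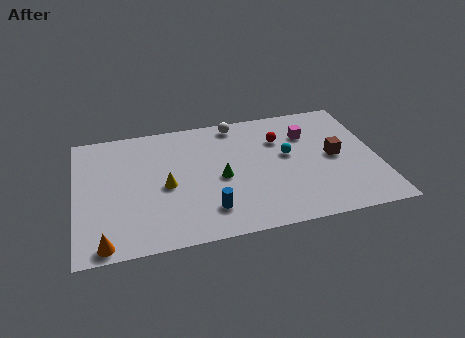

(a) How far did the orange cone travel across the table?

2.8

The orange cone was near (1.3, 3.6) before and (1.3, 0.8) after, so it travelled √(0.0² + 2.8²) ≈ 2.8 units.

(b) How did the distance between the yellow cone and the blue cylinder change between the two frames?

-3.2

Before: roughly 6.2 units apart; after: 3.0. That's 3.2 units closer together.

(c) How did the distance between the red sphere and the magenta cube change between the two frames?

-1.0

The distance was about 2.4 in the first image and 1.4 in the second, so they moved 1.0 units closer together.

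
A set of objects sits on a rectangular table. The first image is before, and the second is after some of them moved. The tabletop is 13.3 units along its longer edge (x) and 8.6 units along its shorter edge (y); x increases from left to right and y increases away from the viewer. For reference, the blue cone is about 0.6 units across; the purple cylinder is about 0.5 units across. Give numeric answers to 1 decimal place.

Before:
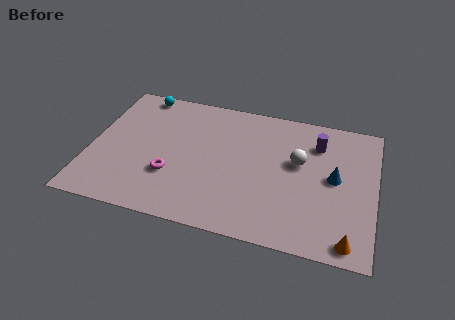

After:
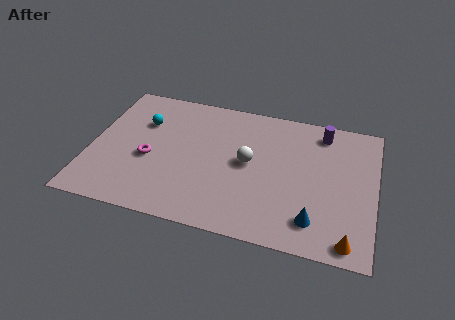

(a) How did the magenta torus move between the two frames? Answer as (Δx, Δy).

(-1.1, 0.8)

The magenta torus was at about (3.9, 2.8) and moved to about (2.8, 3.6).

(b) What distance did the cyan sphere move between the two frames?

1.9

From (2.0, 7.8) to (2.3, 5.9), the cyan sphere covered √(0.3² + 1.9²) ≈ 1.9 units.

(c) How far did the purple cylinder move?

0.8

The purple cylinder was near (10.5, 6.5) before and (10.7, 7.3) after, so it travelled √(0.2² + 0.8²) ≈ 0.8 units.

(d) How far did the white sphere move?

2.4

The white sphere was near (9.7, 5.1) before and (7.4, 4.5) after, so it travelled √(2.3² + 0.6²) ≈ 2.4 units.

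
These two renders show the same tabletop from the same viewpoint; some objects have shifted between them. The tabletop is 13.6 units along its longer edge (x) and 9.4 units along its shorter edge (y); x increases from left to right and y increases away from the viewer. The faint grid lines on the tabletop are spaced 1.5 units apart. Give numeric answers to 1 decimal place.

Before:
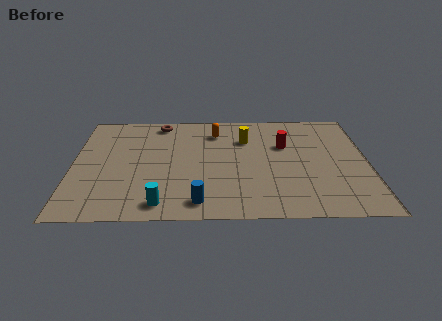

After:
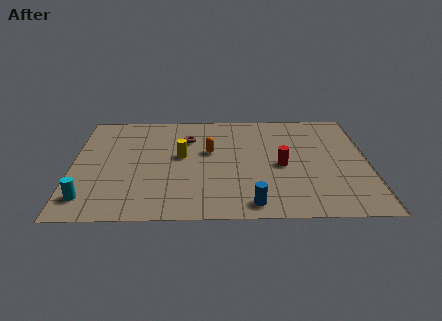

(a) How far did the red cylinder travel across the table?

1.8

The red cylinder was near (9.8, 6.1) before and (9.6, 4.3) after, so it travelled √(0.2² + 1.8²) ≈ 1.8 units.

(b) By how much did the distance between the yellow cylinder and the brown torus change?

-2.7

The distance was about 4.3 in the first image and 1.6 in the second, so they moved 2.7 units closer together.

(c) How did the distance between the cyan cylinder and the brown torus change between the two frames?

-0.3

They were about 7.1 units apart before and 6.8 after — 0.3 units closer together.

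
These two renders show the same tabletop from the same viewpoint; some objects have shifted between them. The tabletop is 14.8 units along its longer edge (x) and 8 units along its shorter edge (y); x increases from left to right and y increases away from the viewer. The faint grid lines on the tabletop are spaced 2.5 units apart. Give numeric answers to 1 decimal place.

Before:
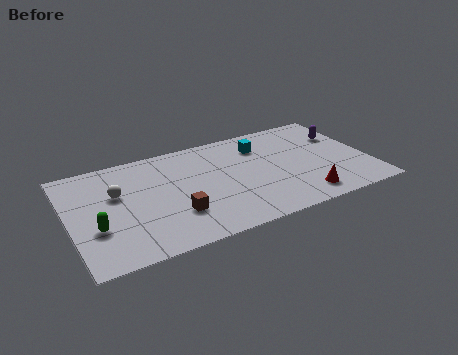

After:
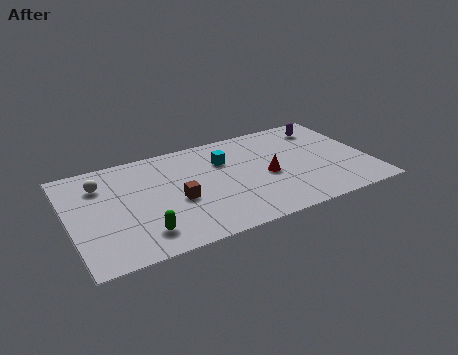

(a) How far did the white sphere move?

1.2

From (2.4, 5.0) to (1.7, 6.0), the white sphere covered √(0.7² + 1.0²) ≈ 1.2 units.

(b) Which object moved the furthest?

the red cone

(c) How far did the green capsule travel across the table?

2.4

From (1.2, 2.8) to (3.3, 1.6), the green capsule covered √(2.1² + 1.2²) ≈ 2.4 units.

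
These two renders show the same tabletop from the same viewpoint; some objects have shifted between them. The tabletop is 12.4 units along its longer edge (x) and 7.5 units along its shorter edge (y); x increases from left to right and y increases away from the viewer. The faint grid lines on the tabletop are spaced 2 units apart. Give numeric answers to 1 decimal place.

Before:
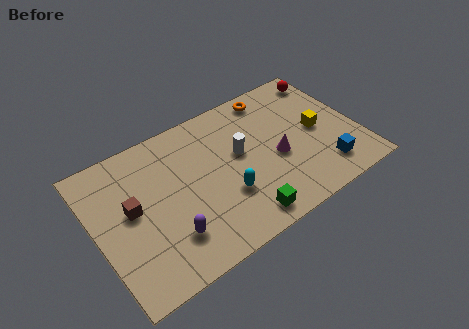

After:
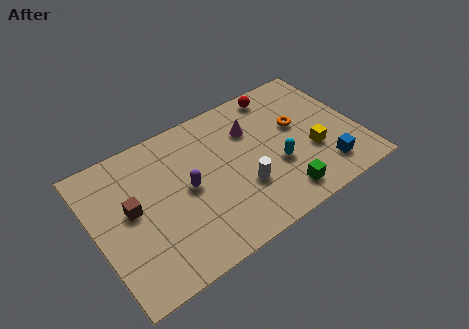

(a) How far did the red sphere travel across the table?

2.4

The red sphere was near (11.6, 6.4) before and (9.2, 6.6) after, so it travelled √(2.4² + 0.2²) ≈ 2.4 units.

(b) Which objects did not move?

the blue cube and the brown cube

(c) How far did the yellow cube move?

1.1

The yellow cube moved from about (10.6, 3.7) to (10.1, 2.7), a distance of √(0.5² + 1.0²) ≈ 1.1.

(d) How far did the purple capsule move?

2.2

The purple capsule was near (3.1, 1.9) before and (4.3, 3.8) after, so it travelled √(1.2² + 1.9²) ≈ 2.2 units.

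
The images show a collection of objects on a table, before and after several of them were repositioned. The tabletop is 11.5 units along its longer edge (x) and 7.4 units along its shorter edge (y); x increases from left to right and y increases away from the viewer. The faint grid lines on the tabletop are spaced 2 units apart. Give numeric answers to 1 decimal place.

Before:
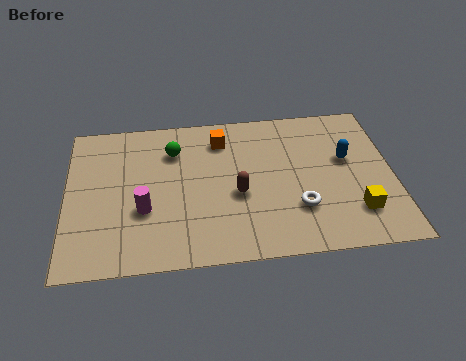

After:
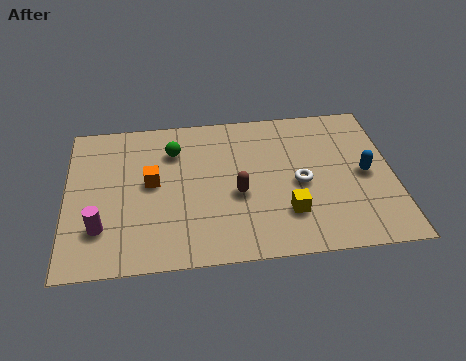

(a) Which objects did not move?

the brown capsule and the green sphere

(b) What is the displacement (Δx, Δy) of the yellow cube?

(-2.4, 0.2)

From the two frames, the yellow cube sits at roughly (10.1, 1.8) before and (7.7, 2.0) after.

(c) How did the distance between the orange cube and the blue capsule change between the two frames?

+2.9

The distance was about 4.6 in the first image and 7.5 in the second, so they moved 2.9 units further apart.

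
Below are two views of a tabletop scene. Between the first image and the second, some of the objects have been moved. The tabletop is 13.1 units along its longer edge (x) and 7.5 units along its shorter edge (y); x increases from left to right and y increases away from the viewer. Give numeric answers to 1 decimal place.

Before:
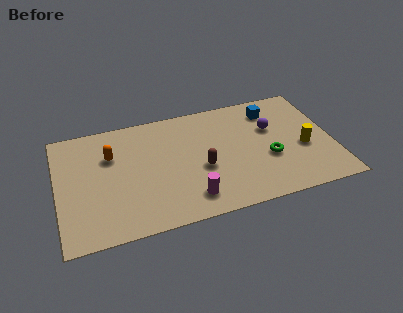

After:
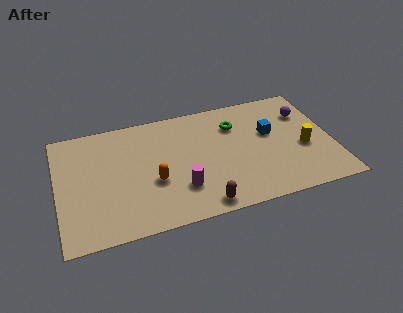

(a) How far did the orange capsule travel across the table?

2.9

From (2.6, 5.1) to (4.5, 2.9), the orange capsule covered √(1.9² + 2.2²) ≈ 2.9 units.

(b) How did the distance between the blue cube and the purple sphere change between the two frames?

+0.8

They were about 1.2 units apart before and 2.0 after — 0.8 units further apart.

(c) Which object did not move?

the yellow cylinder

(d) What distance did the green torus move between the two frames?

3.0

From (10.0, 2.9) to (8.6, 5.5), the green torus covered √(1.4² + 2.6²) ≈ 3.0 units.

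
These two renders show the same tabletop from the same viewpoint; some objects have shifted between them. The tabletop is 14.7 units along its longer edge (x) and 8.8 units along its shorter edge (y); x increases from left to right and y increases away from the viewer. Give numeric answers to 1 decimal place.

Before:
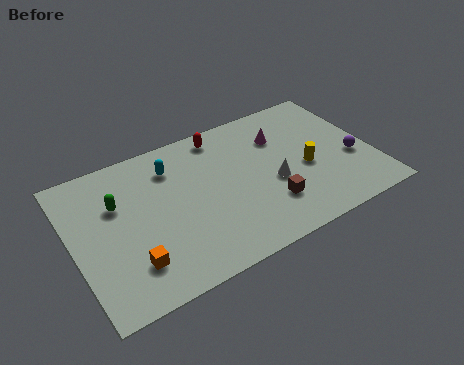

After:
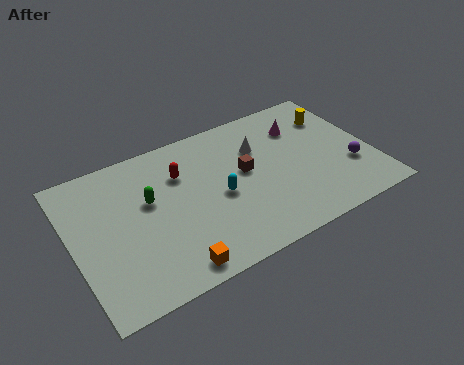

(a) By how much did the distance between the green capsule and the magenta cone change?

-0.3

They were about 8.2 units apart before and 7.9 after — 0.3 units closer together.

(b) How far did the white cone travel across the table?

2.5

The white cone was near (9.7, 3.6) before and (9.4, 6.1) after, so it travelled √(0.3² + 2.5²) ≈ 2.5 units.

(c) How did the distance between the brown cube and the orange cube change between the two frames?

-1.1

They were about 6.8 units apart before and 5.7 after — 1.1 units closer together.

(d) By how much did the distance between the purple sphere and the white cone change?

+1.2

They were about 4.0 units apart before and 5.2 after — 1.2 units further apart.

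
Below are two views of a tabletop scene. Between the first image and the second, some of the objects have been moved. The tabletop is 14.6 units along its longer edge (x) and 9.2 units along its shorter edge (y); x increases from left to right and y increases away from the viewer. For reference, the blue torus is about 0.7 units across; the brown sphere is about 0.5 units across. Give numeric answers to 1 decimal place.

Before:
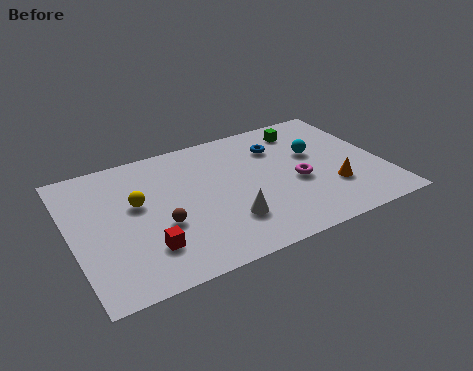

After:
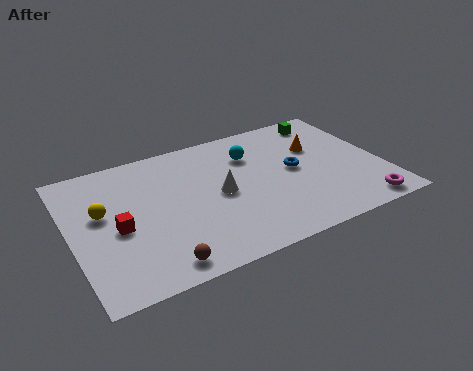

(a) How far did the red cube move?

2.1

The red cube was near (3.2, 2.3) before and (2.1, 4.1) after, so it travelled √(1.1² + 1.8²) ≈ 2.1 units.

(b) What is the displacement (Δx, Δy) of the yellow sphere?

(-1.6, 0.0)

From the two frames, the yellow sphere sits at roughly (3.1, 5.4) before and (1.5, 5.4) after.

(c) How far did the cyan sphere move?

3.1

From (11.6, 5.6) to (8.7, 6.7), the cyan sphere covered √(2.9² + 1.1²) ≈ 3.1 units.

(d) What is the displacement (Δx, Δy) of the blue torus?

(0.5, -2.0)

From the two frames, the blue torus sits at roughly (10.0, 6.8) before and (10.5, 4.8) after.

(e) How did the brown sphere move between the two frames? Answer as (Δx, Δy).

(-0.4, -2.4)

From the two frames, the brown sphere sits at roughly (4.0, 3.5) before and (3.6, 1.1) after.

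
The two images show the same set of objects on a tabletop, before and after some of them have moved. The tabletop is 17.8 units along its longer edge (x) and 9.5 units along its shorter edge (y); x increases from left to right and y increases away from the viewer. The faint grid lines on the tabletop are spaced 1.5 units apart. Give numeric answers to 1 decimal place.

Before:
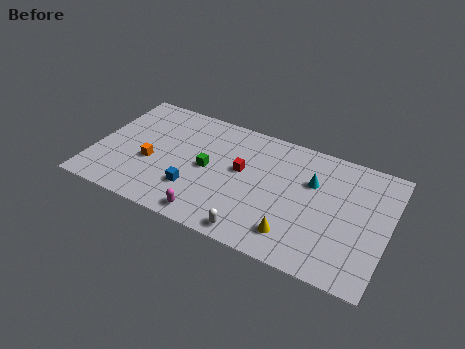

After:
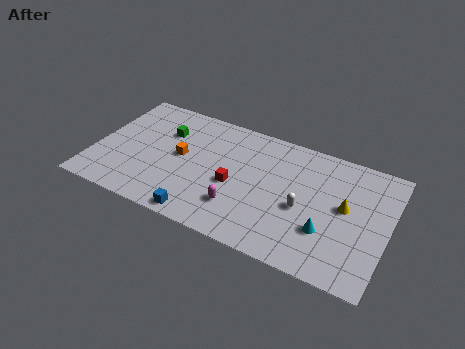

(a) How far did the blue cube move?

1.9

From (6.3, 2.7) to (7.0, 0.9), the blue cube covered √(0.7² + 1.8²) ≈ 1.9 units.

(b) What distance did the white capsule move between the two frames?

4.0

The white capsule moved from about (10.2, 1.0) to (12.8, 4.1), a distance of √(2.6² + 3.1²) ≈ 4.0.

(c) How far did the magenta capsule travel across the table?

2.1

The magenta capsule moved from about (7.5, 1.1) to (9.1, 2.5), a distance of √(1.6² + 1.4²) ≈ 2.1.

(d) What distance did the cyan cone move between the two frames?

3.5

The cyan cone moved from about (13.1, 6.3) to (14.3, 3.0), a distance of √(1.2² + 3.3²) ≈ 3.5.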